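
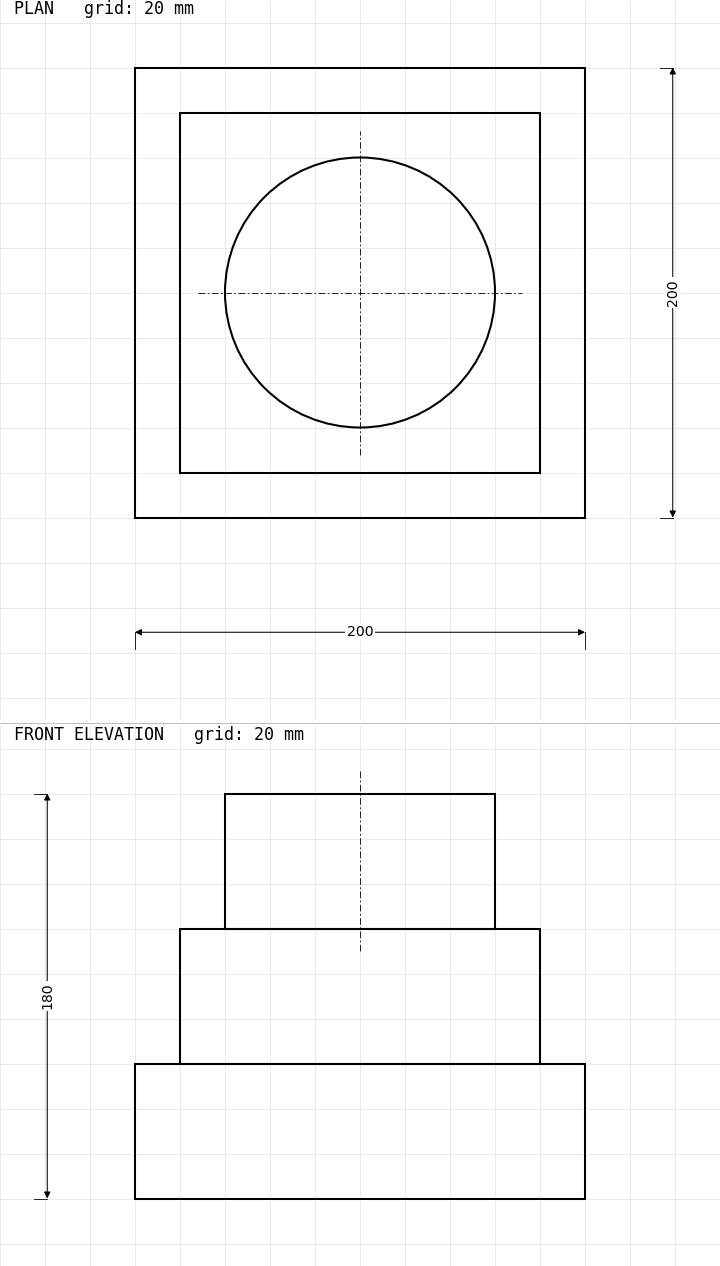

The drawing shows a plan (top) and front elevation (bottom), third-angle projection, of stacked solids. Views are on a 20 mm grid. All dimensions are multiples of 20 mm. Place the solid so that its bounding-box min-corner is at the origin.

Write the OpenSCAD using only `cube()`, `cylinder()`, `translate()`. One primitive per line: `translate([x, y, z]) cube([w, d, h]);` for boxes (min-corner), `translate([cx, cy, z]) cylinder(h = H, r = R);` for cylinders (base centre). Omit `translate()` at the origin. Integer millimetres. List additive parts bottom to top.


cube([200, 200, 60]);
translate([20, 20, 60]) cube([160, 160, 60]);
translate([100, 100, 120]) cylinder(h = 60, r = 60);


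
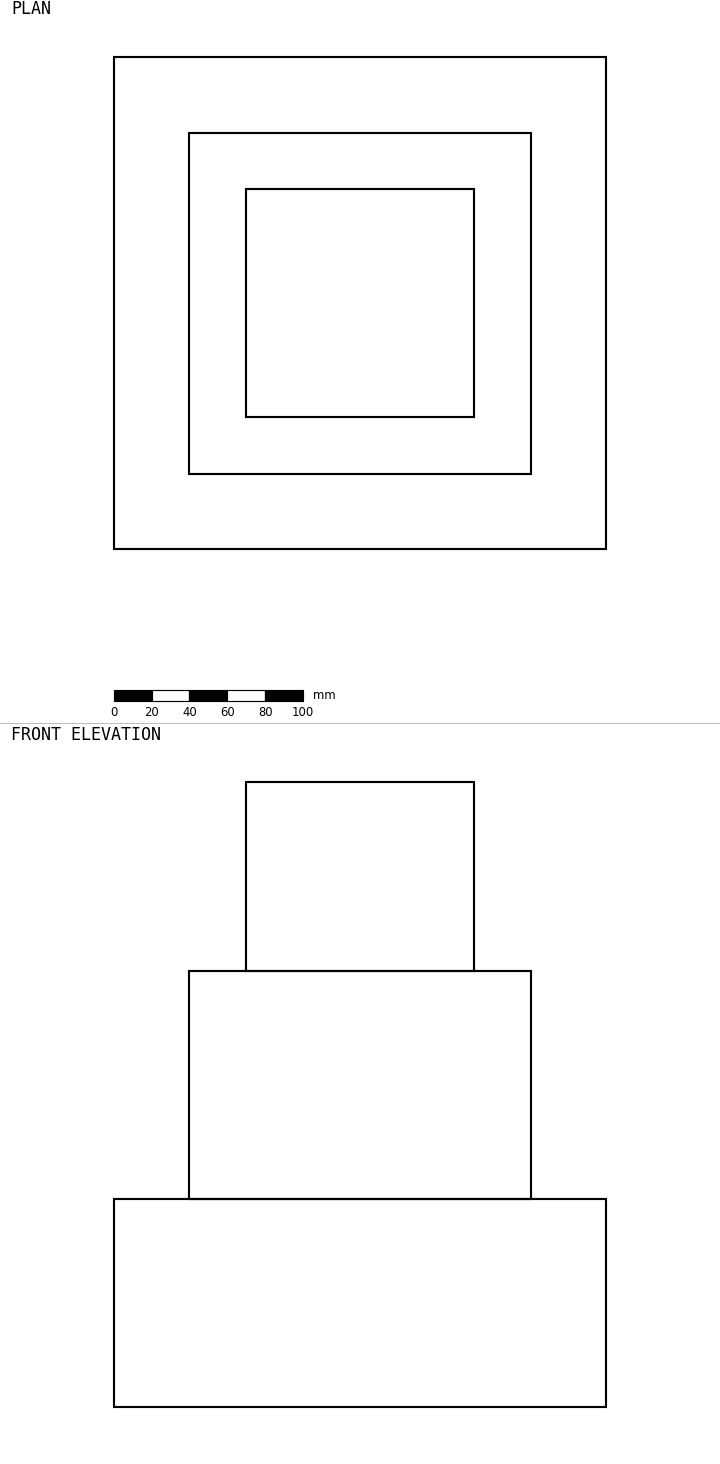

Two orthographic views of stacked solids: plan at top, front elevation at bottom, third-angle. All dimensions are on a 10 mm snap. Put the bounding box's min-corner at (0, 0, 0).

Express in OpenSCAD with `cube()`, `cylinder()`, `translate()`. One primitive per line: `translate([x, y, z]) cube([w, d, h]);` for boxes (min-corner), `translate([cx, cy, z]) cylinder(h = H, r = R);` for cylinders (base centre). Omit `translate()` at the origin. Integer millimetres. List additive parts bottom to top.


cube([260, 260, 110]);
translate([40, 40, 110]) cube([180, 180, 120]);
translate([70, 70, 230]) cube([120, 120, 100]);


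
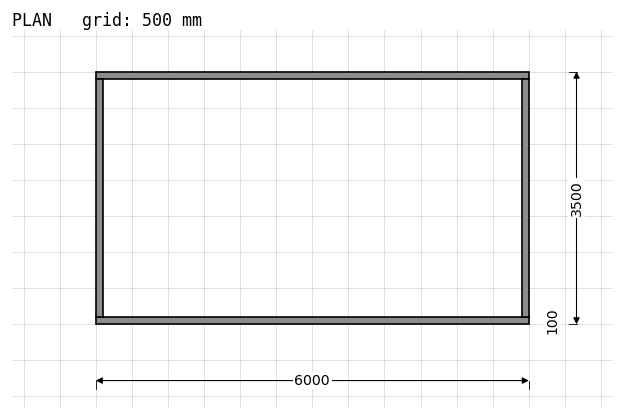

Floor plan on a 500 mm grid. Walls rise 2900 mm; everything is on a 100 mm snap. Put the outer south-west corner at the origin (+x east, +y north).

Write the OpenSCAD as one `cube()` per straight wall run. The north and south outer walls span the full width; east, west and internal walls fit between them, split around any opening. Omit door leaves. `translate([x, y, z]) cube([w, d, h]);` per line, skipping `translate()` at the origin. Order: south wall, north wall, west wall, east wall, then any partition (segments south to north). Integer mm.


cube([6000, 100, 2900]);
translate([0, 3400, 0]) cube([6000, 100, 2900]);
translate([0, 100, 0]) cube([100, 3300, 2900]);
translate([5900, 100, 0]) cube([100, 3300, 2900]);


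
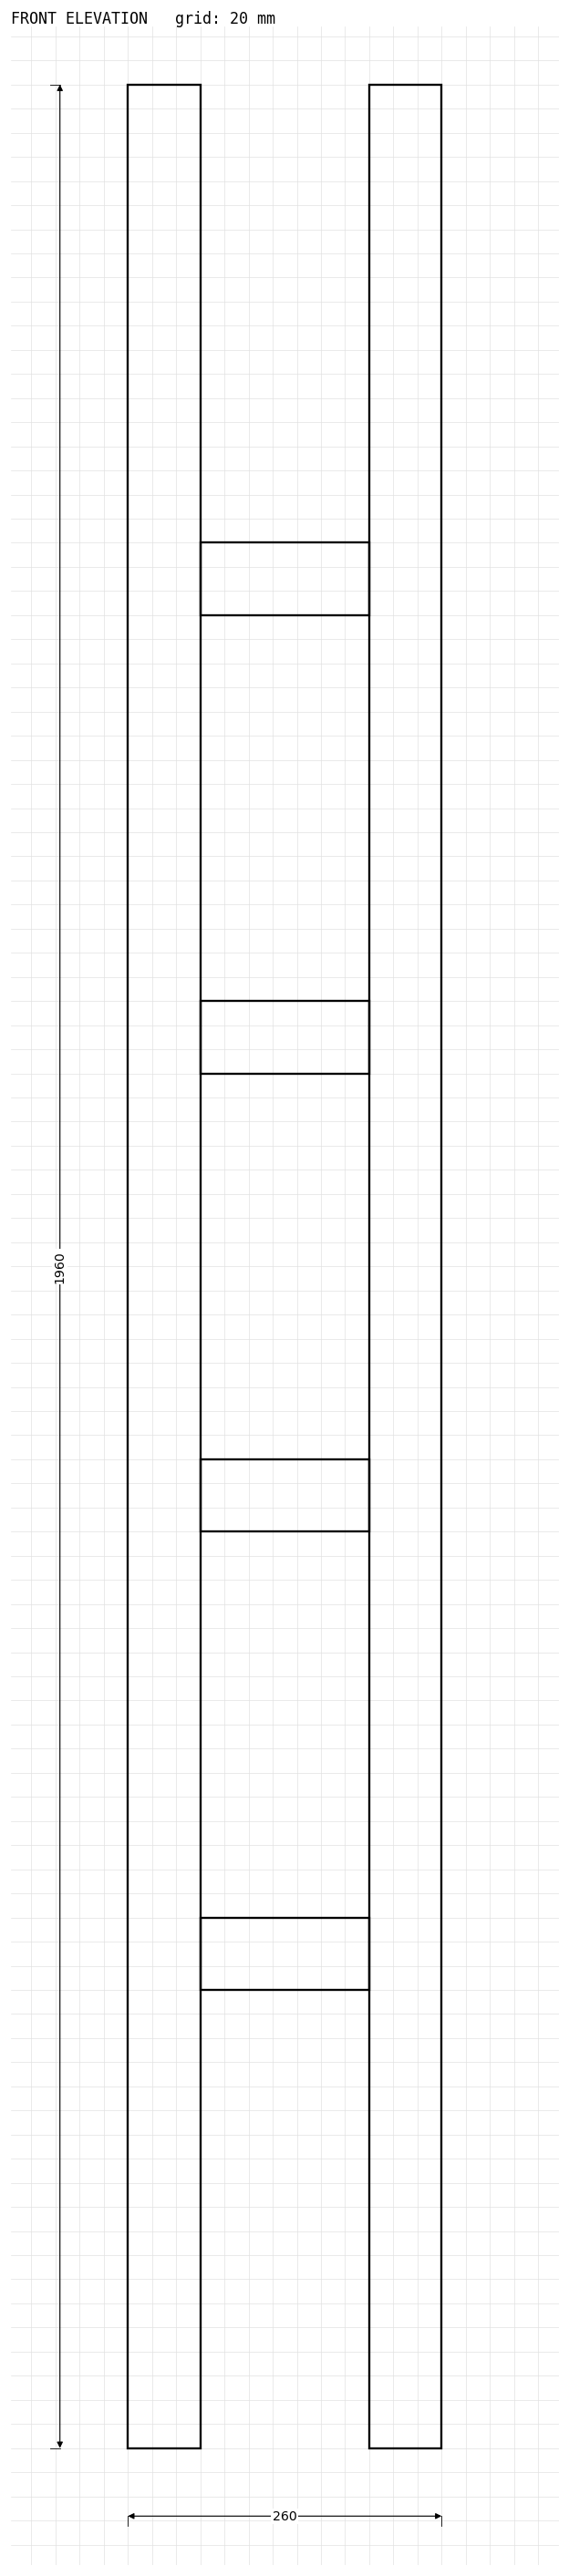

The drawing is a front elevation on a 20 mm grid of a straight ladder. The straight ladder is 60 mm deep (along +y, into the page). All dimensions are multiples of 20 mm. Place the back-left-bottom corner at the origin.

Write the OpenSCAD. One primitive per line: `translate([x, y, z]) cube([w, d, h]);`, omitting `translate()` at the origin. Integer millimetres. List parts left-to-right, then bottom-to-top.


cube([60, 60, 1960]);
translate([60, 0, 380]) cube([140, 60, 60]);
translate([60, 0, 760]) cube([140, 60, 60]);
translate([60, 0, 1140]) cube([140, 60, 60]);
translate([60, 0, 1520]) cube([140, 60, 60]);
translate([200, 0, 0]) cube([60, 60, 1960]);


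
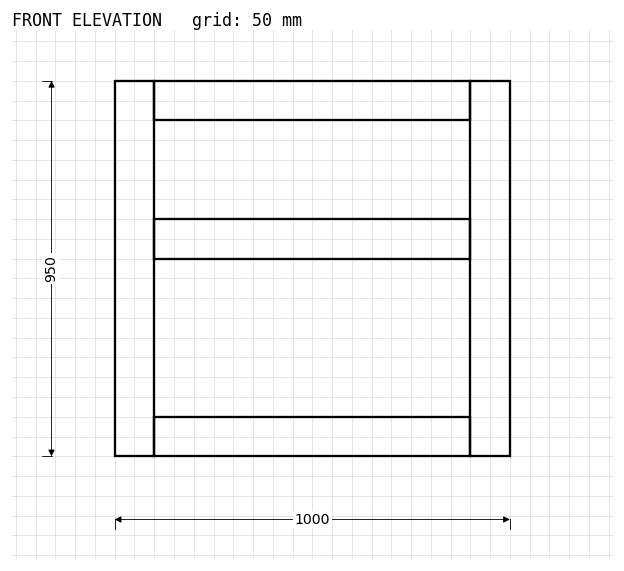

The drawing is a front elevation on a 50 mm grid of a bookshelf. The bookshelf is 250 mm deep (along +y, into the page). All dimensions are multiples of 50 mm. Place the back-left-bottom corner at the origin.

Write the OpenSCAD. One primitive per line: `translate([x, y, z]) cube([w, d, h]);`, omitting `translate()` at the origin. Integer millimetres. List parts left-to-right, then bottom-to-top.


cube([100, 250, 950]);
translate([100, 0, 0]) cube([800, 250, 100]);
translate([100, 0, 500]) cube([800, 250, 100]);
translate([100, 0, 850]) cube([800, 250, 100]);
translate([900, 0, 0]) cube([100, 250, 950]);


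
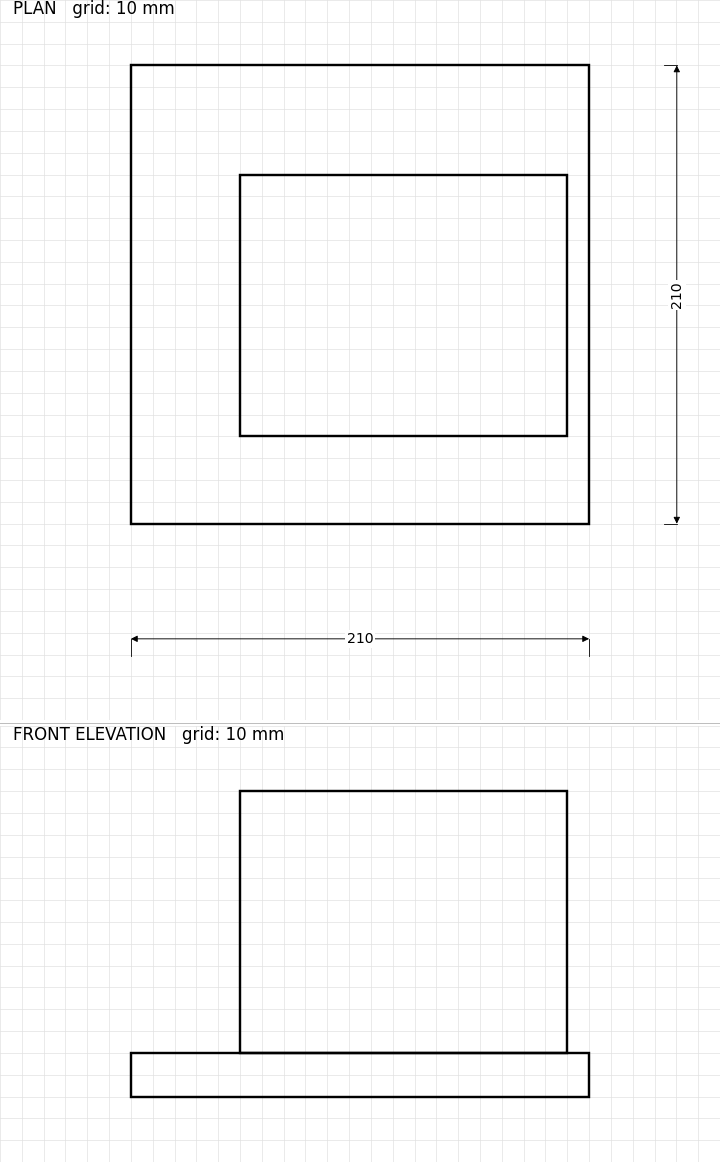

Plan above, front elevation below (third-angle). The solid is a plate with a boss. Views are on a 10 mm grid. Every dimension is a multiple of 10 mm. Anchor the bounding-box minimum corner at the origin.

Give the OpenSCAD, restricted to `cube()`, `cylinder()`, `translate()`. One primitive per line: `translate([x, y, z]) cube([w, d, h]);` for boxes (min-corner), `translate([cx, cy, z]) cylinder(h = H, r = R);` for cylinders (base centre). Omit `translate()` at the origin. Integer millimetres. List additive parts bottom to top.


cube([210, 210, 20]);
translate([50, 40, 20]) cube([150, 120, 120]);


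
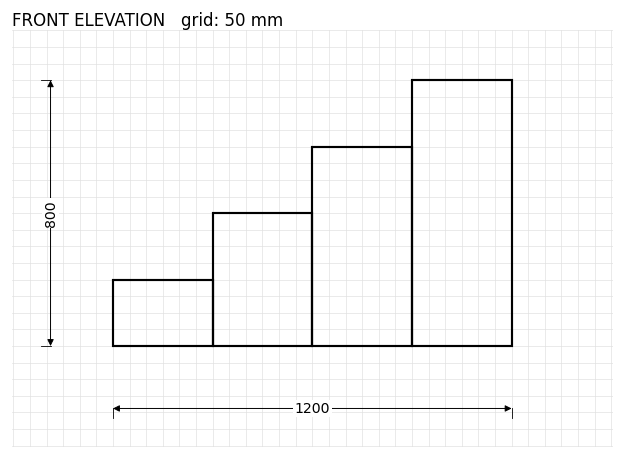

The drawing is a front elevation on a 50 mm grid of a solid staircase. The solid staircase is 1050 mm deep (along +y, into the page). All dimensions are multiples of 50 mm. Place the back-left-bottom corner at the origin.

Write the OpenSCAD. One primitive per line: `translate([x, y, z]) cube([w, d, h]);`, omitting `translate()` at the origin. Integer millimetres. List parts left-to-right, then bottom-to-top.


cube([300, 1050, 200]);
translate([300, 0, 0]) cube([300, 1050, 400]);
translate([600, 0, 0]) cube([300, 1050, 600]);
translate([900, 0, 0]) cube([300, 1050, 800]);


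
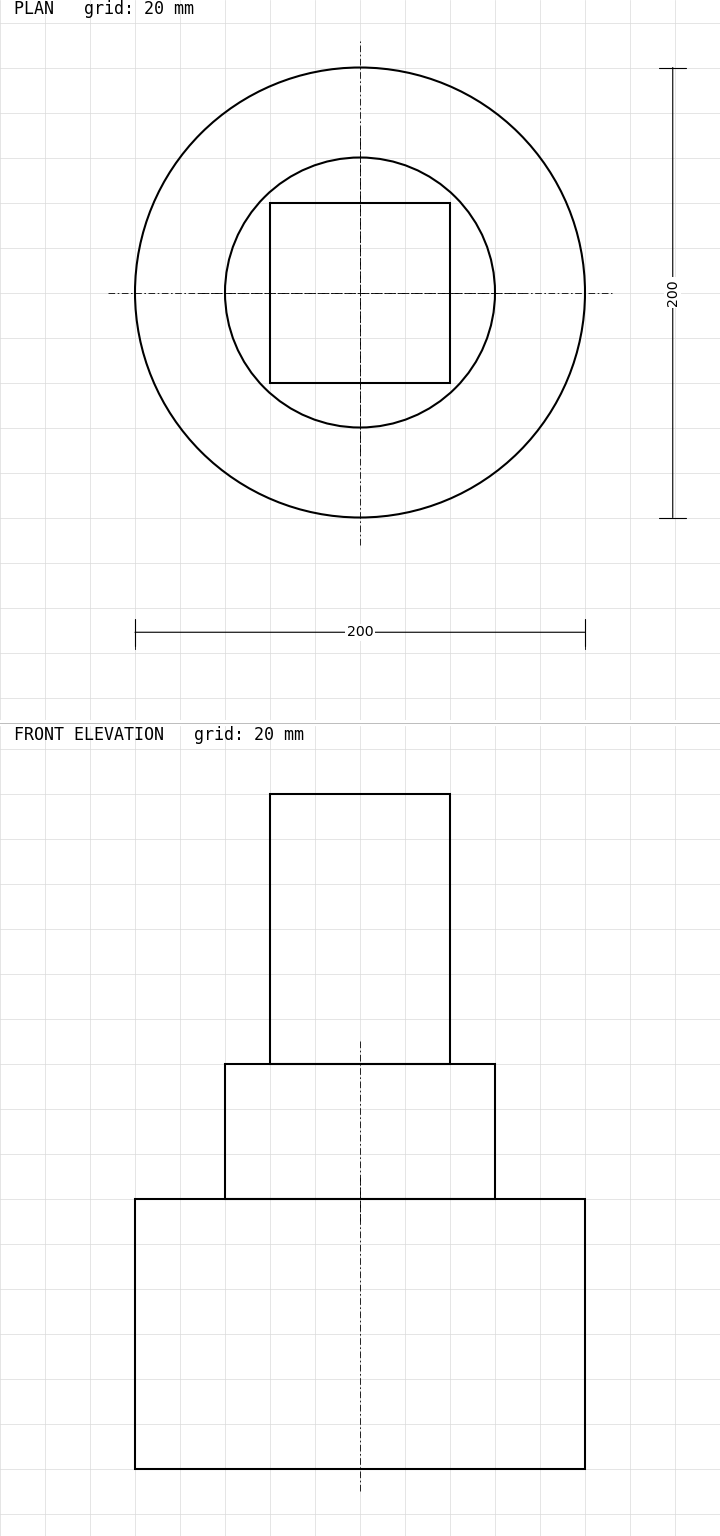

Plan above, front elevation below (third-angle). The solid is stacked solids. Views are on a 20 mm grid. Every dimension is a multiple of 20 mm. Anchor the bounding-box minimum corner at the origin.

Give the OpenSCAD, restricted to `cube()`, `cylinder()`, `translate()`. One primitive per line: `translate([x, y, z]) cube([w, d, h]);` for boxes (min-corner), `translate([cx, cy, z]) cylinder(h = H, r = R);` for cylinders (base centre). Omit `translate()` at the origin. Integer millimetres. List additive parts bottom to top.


translate([100, 100, 0]) cylinder(h = 120, r = 100);
translate([100, 100, 120]) cylinder(h = 60, r = 60);
translate([60, 60, 180]) cube([80, 80, 120]);


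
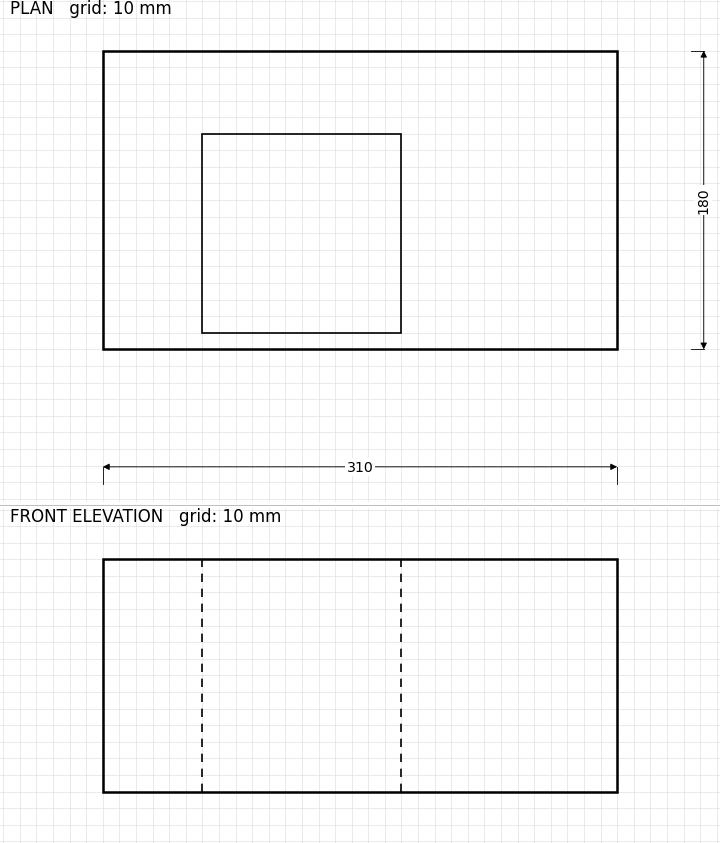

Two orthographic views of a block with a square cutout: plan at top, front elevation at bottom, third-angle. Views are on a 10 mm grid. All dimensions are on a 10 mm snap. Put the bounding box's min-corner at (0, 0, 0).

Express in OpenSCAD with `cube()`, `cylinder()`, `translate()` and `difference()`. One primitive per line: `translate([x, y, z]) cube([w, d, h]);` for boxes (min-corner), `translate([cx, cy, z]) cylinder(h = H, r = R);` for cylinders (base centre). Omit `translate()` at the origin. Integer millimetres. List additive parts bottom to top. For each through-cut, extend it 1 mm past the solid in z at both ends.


difference() {
  cube([310, 180, 140]);
  translate([60, 10, -1]) cube([120, 120, 142]);
}


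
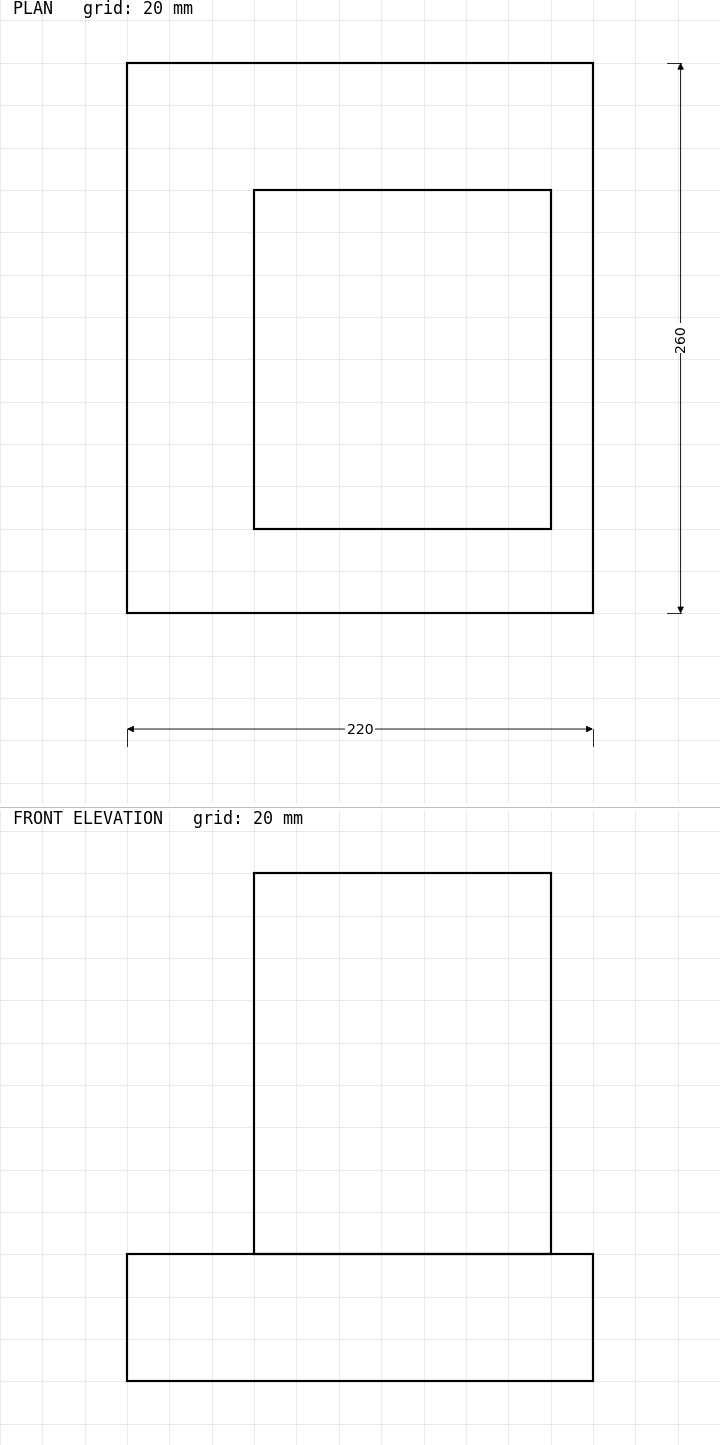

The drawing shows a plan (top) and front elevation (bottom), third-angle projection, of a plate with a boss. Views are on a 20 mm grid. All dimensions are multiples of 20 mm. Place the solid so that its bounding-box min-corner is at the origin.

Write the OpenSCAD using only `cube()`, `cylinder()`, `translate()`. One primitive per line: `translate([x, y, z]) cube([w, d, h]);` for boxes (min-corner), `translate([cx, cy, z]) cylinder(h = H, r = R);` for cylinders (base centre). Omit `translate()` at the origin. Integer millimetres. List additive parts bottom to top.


cube([220, 260, 60]);
translate([60, 40, 60]) cube([140, 160, 180]);


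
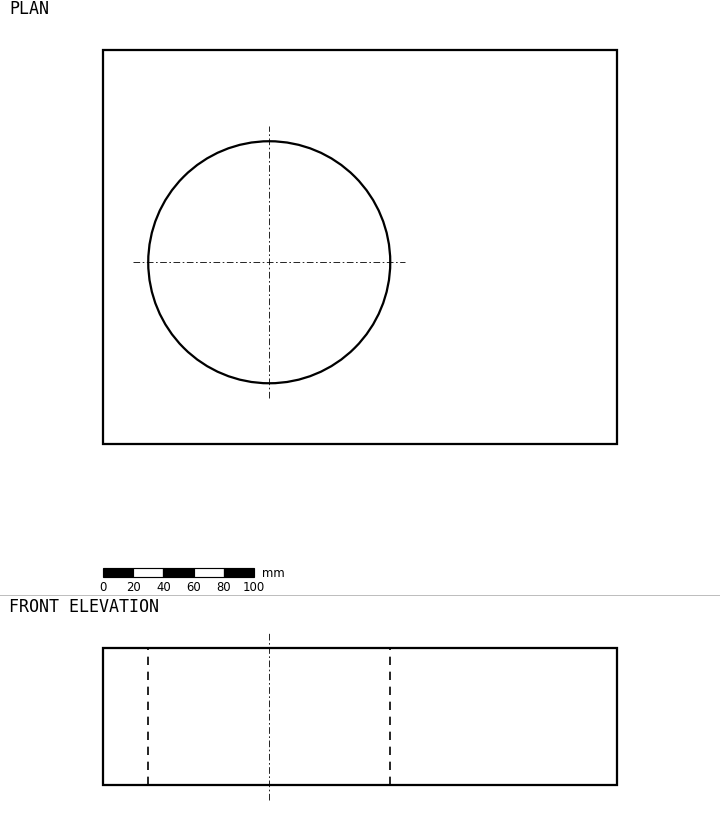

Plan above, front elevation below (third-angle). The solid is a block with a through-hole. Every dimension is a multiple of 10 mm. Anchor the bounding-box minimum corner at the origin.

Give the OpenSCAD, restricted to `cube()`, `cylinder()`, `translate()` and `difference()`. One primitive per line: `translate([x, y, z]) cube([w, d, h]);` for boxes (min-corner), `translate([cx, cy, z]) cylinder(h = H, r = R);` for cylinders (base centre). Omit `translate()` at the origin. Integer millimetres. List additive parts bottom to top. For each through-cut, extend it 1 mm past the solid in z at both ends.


difference() {
  cube([340, 260, 90]);
  translate([110, 120, -1]) cylinder(h = 92, r = 80);
}


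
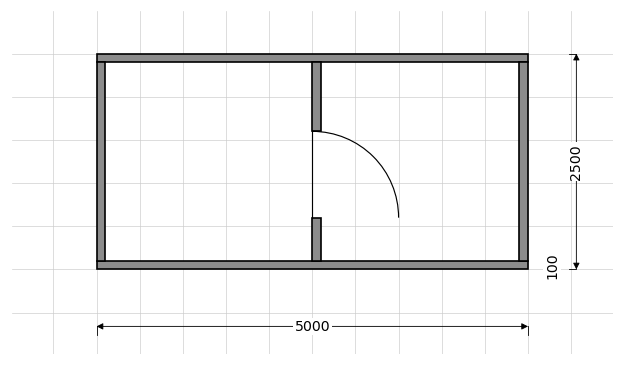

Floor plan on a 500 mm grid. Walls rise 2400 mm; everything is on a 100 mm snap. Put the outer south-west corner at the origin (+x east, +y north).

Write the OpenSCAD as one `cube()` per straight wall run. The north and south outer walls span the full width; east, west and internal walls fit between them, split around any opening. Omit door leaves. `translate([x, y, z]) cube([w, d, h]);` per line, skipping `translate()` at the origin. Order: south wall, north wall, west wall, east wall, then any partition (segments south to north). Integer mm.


cube([5000, 100, 2400]);
translate([0, 2400, 0]) cube([5000, 100, 2400]);
translate([0, 100, 0]) cube([100, 2300, 2400]);
translate([4900, 100, 0]) cube([100, 2300, 2400]);
translate([2500, 100, 0]) cube([100, 500, 2400]);
translate([2500, 1600, 0]) cube([100, 800, 2400]);


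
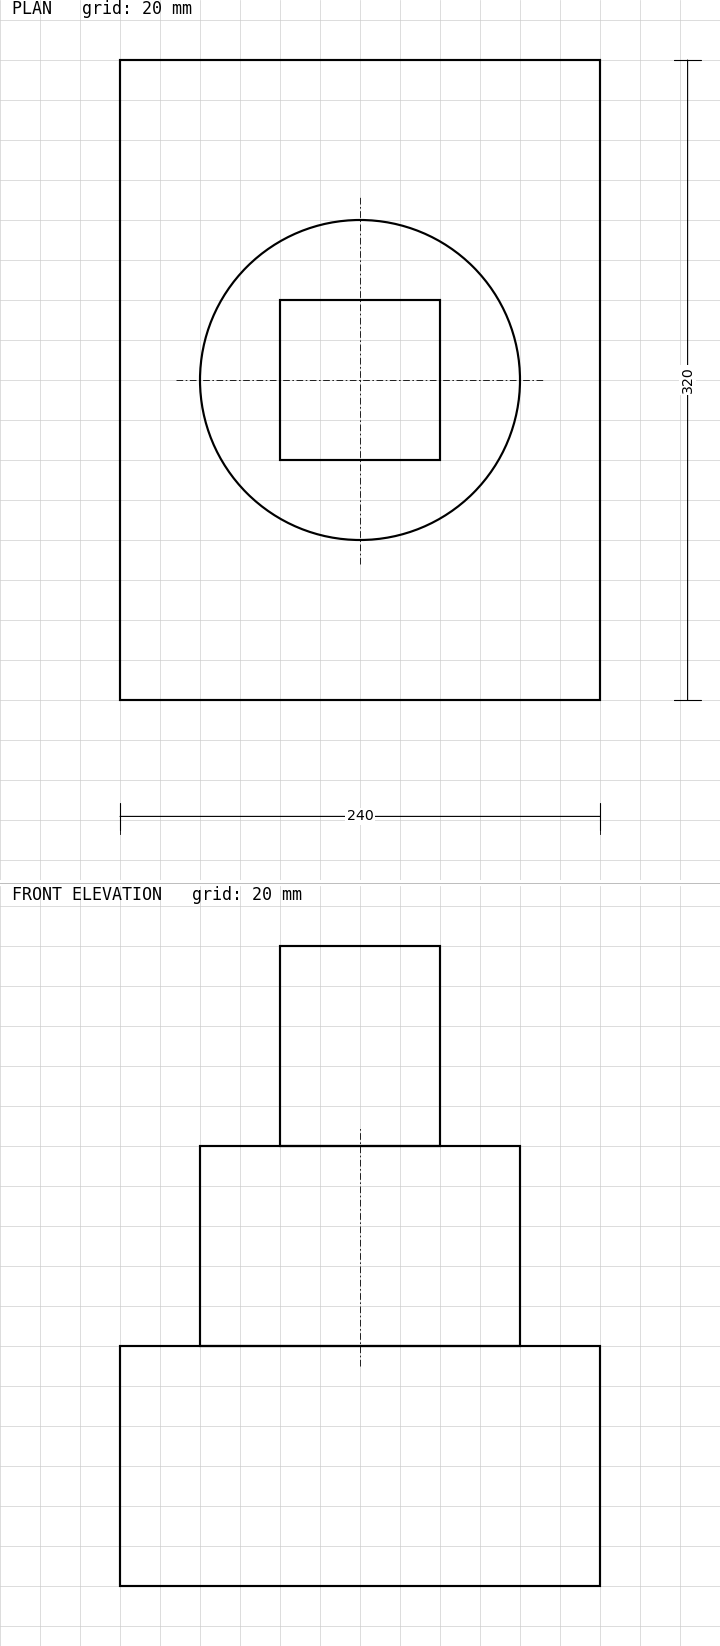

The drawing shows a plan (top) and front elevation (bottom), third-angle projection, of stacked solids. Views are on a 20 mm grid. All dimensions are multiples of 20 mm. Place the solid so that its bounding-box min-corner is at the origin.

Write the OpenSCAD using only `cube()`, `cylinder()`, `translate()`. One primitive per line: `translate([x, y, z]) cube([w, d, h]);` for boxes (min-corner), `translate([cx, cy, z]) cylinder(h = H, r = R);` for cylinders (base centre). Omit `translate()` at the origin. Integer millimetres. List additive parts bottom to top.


cube([240, 320, 120]);
translate([120, 160, 120]) cylinder(h = 100, r = 80);
translate([80, 120, 220]) cube([80, 80, 100]);


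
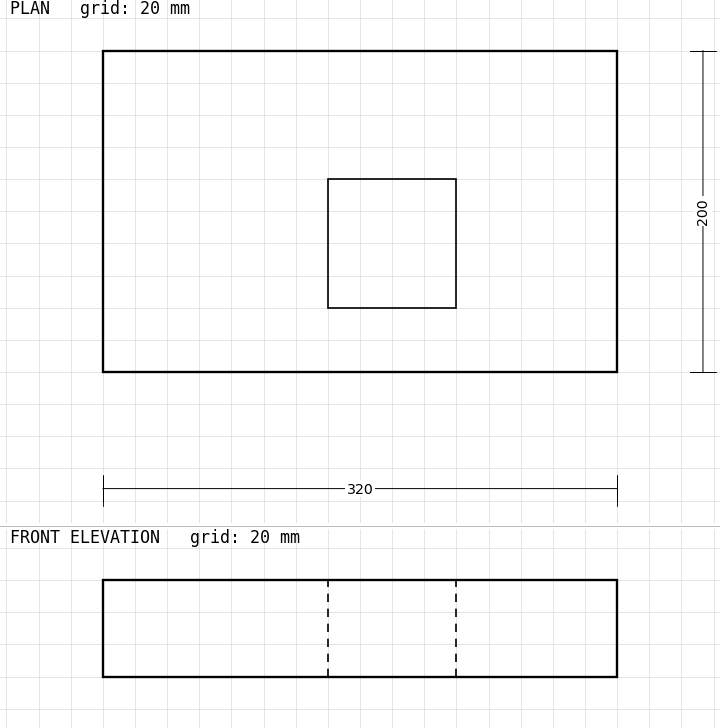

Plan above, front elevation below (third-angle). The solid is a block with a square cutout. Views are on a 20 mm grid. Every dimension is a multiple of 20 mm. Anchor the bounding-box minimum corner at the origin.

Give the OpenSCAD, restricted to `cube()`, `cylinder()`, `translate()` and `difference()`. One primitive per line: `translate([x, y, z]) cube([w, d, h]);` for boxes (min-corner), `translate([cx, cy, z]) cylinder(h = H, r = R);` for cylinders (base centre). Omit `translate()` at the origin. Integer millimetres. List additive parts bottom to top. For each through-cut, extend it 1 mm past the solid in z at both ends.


difference() {
  cube([320, 200, 60]);
  translate([140, 40, -1]) cube([80, 80, 62]);
}


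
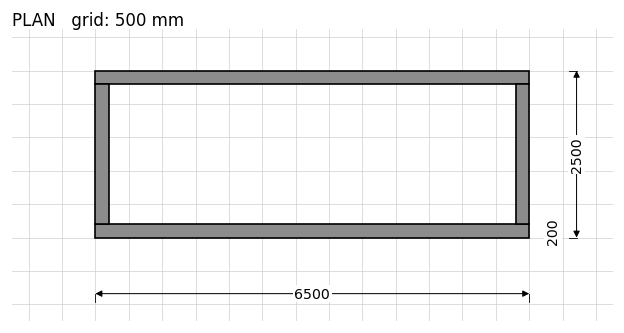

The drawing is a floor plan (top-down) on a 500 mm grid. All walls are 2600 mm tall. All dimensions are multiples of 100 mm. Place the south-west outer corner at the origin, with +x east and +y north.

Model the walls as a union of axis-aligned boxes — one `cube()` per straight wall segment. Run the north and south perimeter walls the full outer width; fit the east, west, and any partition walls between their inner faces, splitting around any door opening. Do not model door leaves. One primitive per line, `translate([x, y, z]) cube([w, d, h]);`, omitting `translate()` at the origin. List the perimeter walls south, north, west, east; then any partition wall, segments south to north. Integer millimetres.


cube([6500, 200, 2600]);
translate([0, 2300, 0]) cube([6500, 200, 2600]);
translate([0, 200, 0]) cube([200, 2100, 2600]);
translate([6300, 200, 0]) cube([200, 2100, 2600]);


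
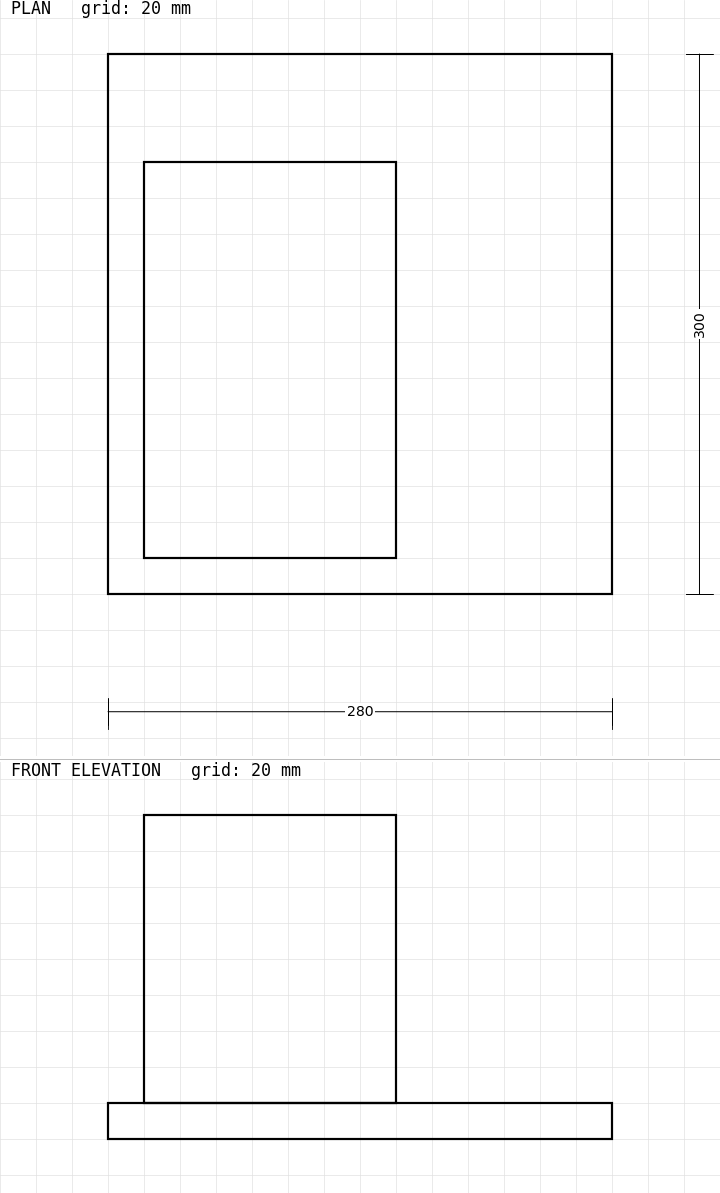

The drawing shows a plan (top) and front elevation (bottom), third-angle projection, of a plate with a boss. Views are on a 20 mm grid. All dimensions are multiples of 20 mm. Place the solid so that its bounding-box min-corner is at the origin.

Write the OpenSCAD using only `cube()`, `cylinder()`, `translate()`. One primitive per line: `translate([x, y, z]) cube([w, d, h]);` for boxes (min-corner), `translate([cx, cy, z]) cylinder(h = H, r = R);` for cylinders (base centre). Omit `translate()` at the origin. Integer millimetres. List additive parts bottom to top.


cube([280, 300, 20]);
translate([20, 20, 20]) cube([140, 220, 160]);


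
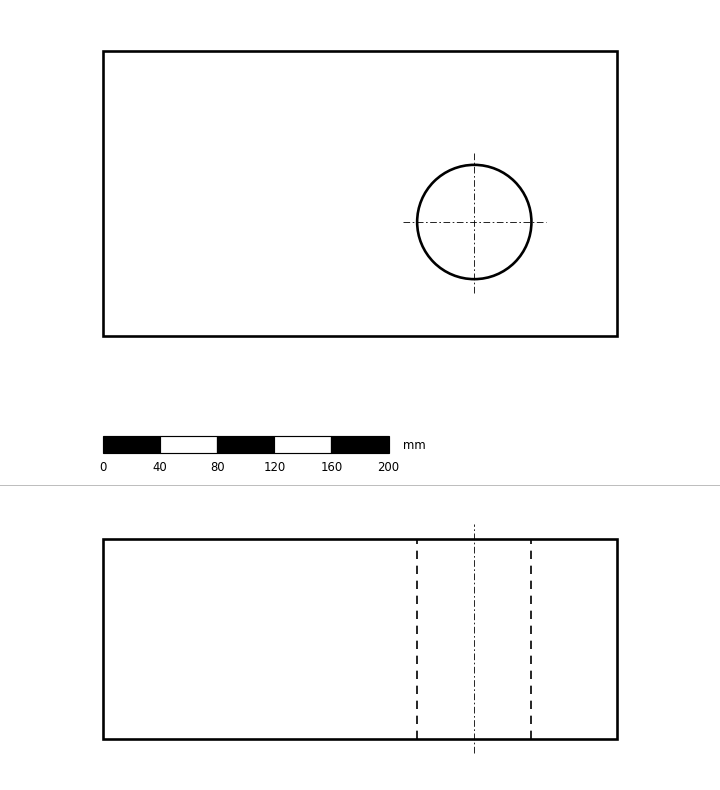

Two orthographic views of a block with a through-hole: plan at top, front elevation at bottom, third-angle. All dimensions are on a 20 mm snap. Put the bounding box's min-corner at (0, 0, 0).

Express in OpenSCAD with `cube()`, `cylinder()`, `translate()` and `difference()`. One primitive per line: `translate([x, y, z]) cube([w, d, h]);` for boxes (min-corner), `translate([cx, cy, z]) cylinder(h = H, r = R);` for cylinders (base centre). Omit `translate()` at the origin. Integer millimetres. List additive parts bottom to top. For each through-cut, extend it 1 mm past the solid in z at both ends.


difference() {
  cube([360, 200, 140]);
  translate([260, 80, -1]) cylinder(h = 142, r = 40);
}


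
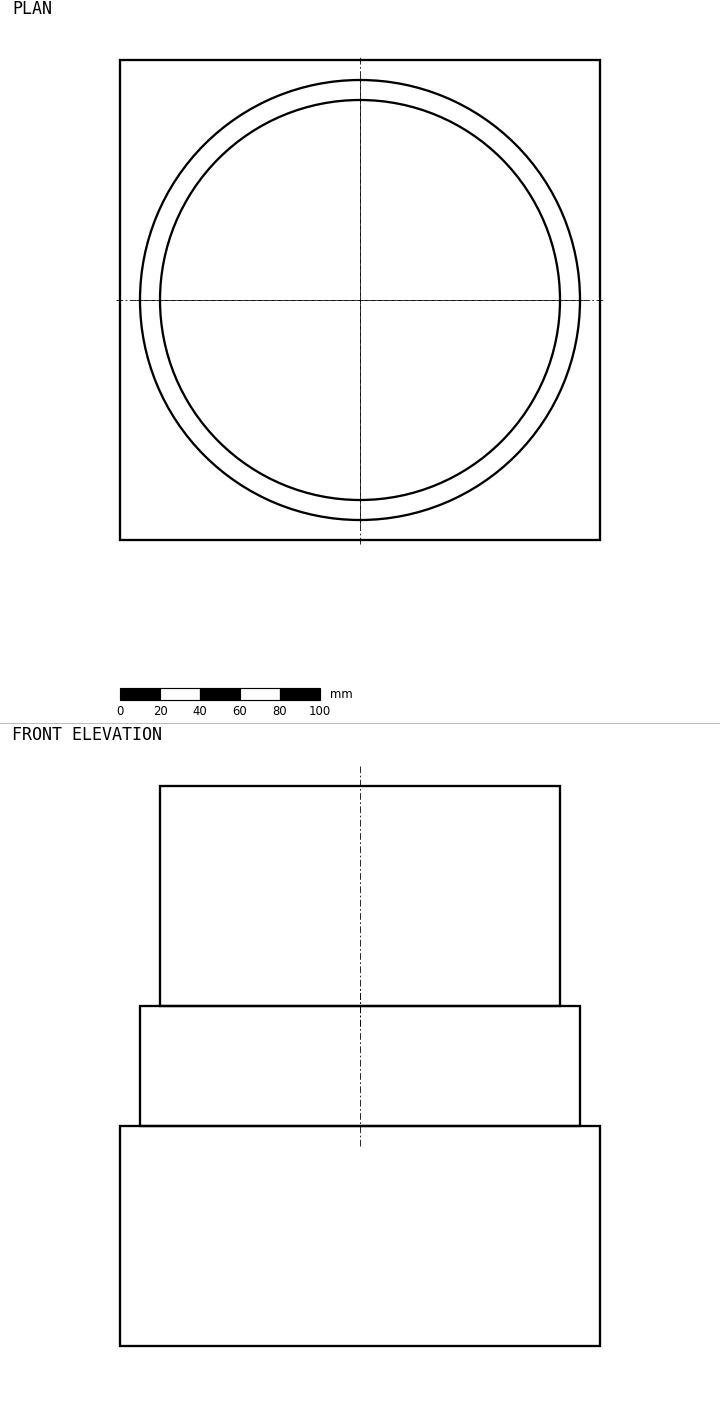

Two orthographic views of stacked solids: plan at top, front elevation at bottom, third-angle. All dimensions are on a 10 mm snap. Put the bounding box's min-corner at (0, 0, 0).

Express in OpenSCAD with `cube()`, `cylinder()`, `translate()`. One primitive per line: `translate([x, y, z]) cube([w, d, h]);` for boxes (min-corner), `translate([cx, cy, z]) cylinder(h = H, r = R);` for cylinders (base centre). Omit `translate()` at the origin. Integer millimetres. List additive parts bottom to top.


cube([240, 240, 110]);
translate([120, 120, 110]) cylinder(h = 60, r = 110);
translate([120, 120, 170]) cylinder(h = 110, r = 100);


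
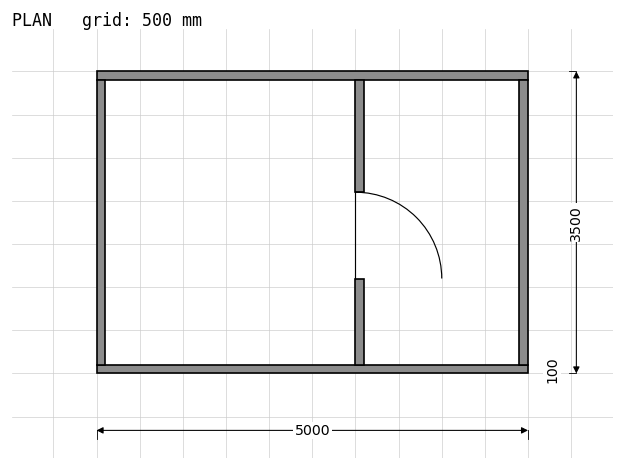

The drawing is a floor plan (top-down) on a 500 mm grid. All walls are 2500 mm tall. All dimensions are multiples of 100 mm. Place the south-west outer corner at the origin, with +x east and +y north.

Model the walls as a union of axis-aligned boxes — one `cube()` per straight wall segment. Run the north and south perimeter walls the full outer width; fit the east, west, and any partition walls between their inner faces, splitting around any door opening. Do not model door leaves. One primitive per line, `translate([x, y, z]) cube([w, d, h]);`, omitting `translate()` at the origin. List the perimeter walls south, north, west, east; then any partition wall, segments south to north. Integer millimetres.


cube([5000, 100, 2500]);
translate([0, 3400, 0]) cube([5000, 100, 2500]);
translate([0, 100, 0]) cube([100, 3300, 2500]);
translate([4900, 100, 0]) cube([100, 3300, 2500]);
translate([3000, 100, 0]) cube([100, 1000, 2500]);
translate([3000, 2100, 0]) cube([100, 1300, 2500]);


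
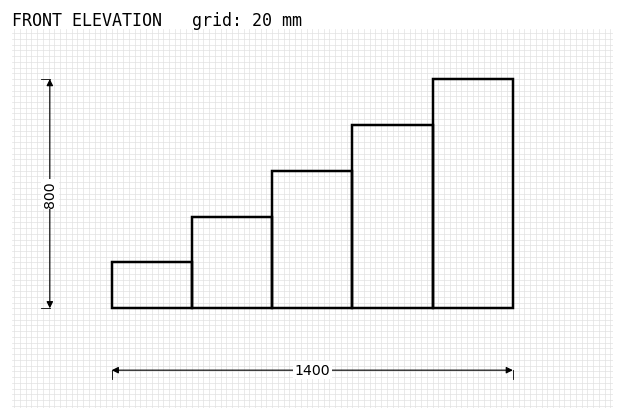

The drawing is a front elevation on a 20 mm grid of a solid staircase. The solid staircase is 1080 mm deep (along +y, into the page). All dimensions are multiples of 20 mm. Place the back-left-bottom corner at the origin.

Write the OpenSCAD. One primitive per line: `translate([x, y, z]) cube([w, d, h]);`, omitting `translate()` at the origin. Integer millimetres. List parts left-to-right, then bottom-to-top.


cube([280, 1080, 160]);
translate([280, 0, 0]) cube([280, 1080, 320]);
translate([560, 0, 0]) cube([280, 1080, 480]);
translate([840, 0, 0]) cube([280, 1080, 640]);
translate([1120, 0, 0]) cube([280, 1080, 800]);


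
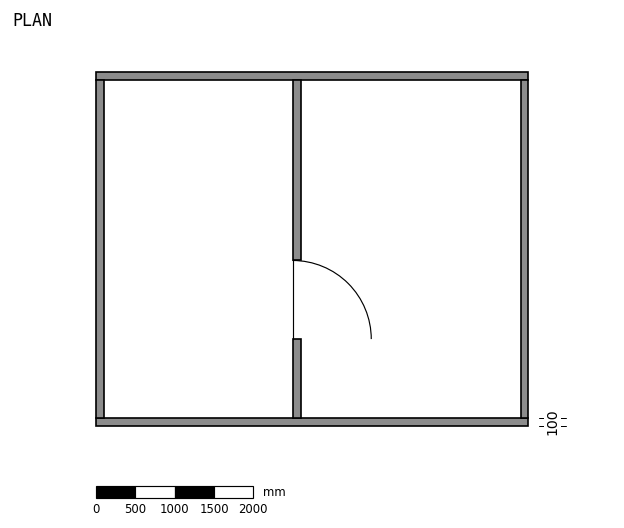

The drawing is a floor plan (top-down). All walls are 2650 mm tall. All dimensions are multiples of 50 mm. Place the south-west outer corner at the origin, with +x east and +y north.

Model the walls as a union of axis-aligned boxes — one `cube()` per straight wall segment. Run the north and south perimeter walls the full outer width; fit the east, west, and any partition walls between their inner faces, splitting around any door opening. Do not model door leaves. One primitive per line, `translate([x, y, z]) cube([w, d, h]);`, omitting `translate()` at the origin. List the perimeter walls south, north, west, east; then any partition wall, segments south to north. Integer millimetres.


cube([5500, 100, 2650]);
translate([0, 4400, 0]) cube([5500, 100, 2650]);
translate([0, 100, 0]) cube([100, 4300, 2650]);
translate([5400, 100, 0]) cube([100, 4300, 2650]);
translate([2500, 100, 0]) cube([100, 1000, 2650]);
translate([2500, 2100, 0]) cube([100, 2300, 2650]);


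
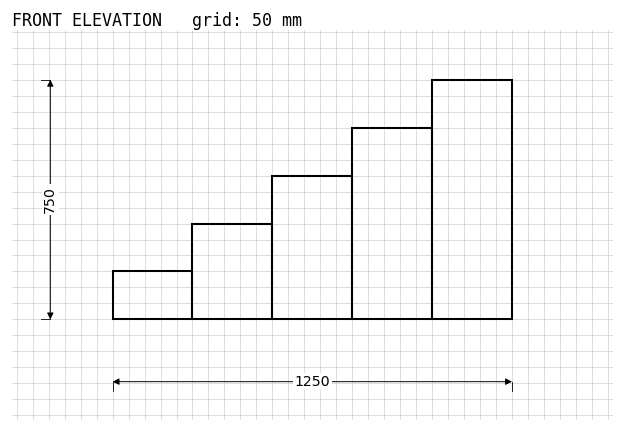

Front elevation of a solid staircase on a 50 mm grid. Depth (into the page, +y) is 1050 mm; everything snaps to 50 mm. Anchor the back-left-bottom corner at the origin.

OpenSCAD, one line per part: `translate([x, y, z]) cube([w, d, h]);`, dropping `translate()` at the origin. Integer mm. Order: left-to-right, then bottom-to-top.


cube([250, 1050, 150]);
translate([250, 0, 0]) cube([250, 1050, 300]);
translate([500, 0, 0]) cube([250, 1050, 450]);
translate([750, 0, 0]) cube([250, 1050, 600]);
translate([1000, 0, 0]) cube([250, 1050, 750]);


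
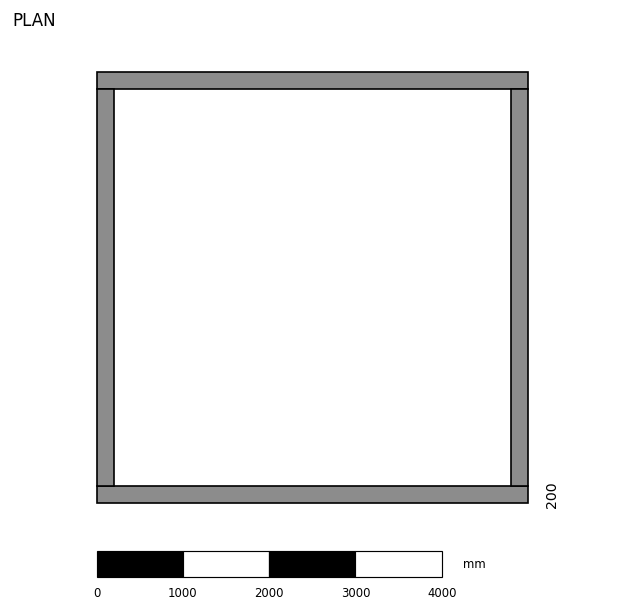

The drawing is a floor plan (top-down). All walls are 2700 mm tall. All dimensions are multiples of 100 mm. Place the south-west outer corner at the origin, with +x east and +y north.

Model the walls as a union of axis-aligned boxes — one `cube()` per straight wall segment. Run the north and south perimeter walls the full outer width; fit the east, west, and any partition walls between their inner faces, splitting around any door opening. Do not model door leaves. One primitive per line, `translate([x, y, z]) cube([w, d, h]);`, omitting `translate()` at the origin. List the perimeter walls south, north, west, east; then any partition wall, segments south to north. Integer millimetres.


cube([5000, 200, 2700]);
translate([0, 4800, 0]) cube([5000, 200, 2700]);
translate([0, 200, 0]) cube([200, 4600, 2700]);
translate([4800, 200, 0]) cube([200, 4600, 2700]);


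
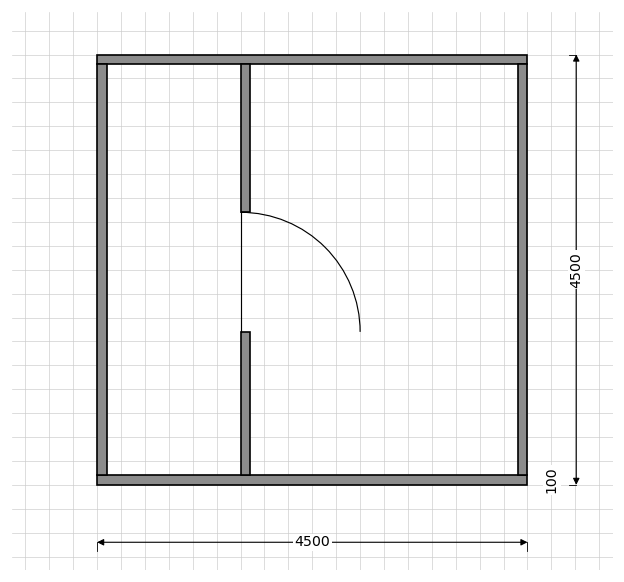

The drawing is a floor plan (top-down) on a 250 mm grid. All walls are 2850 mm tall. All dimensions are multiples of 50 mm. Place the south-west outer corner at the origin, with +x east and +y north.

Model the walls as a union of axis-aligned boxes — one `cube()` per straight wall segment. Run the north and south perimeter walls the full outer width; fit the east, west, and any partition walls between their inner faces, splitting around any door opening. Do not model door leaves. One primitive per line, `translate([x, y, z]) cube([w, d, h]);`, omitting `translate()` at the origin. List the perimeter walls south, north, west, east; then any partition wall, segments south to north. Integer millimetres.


cube([4500, 100, 2850]);
translate([0, 4400, 0]) cube([4500, 100, 2850]);
translate([0, 100, 0]) cube([100, 4300, 2850]);
translate([4400, 100, 0]) cube([100, 4300, 2850]);
translate([1500, 100, 0]) cube([100, 1500, 2850]);
translate([1500, 2850, 0]) cube([100, 1550, 2850]);


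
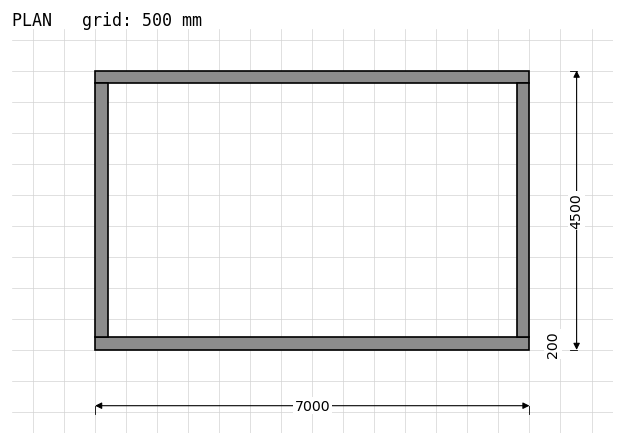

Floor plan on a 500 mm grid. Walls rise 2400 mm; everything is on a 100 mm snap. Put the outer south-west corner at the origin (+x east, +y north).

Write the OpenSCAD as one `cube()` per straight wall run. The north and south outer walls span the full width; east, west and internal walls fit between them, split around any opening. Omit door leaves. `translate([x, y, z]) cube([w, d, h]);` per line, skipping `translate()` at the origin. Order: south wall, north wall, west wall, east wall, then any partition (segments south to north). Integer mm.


cube([7000, 200, 2400]);
translate([0, 4300, 0]) cube([7000, 200, 2400]);
translate([0, 200, 0]) cube([200, 4100, 2400]);
translate([6800, 200, 0]) cube([200, 4100, 2400]);


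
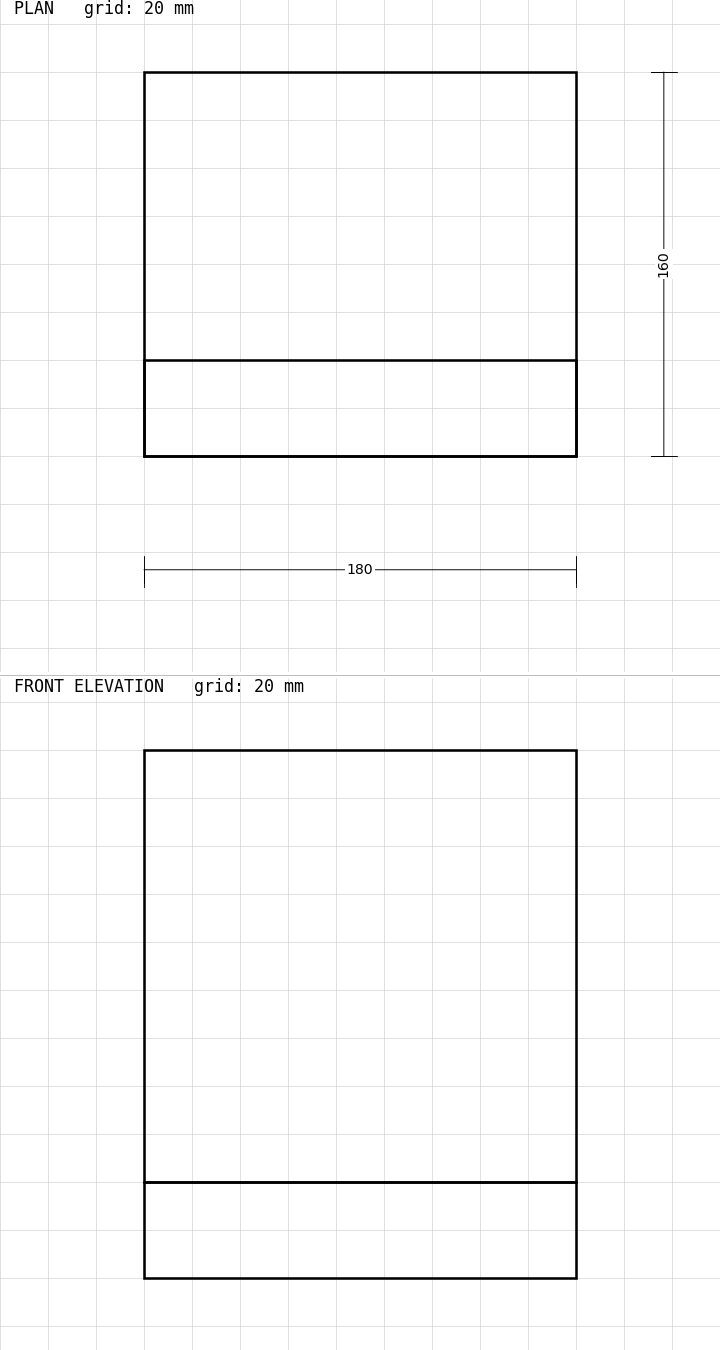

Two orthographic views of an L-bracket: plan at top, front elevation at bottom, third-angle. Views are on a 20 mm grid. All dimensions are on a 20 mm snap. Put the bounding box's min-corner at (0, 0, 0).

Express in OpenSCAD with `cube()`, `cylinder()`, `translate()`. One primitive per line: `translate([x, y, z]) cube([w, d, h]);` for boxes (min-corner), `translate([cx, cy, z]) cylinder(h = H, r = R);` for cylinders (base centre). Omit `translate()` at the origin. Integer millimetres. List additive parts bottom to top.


cube([180, 160, 40]);
translate([0, 0, 40]) cube([180, 40, 180]);


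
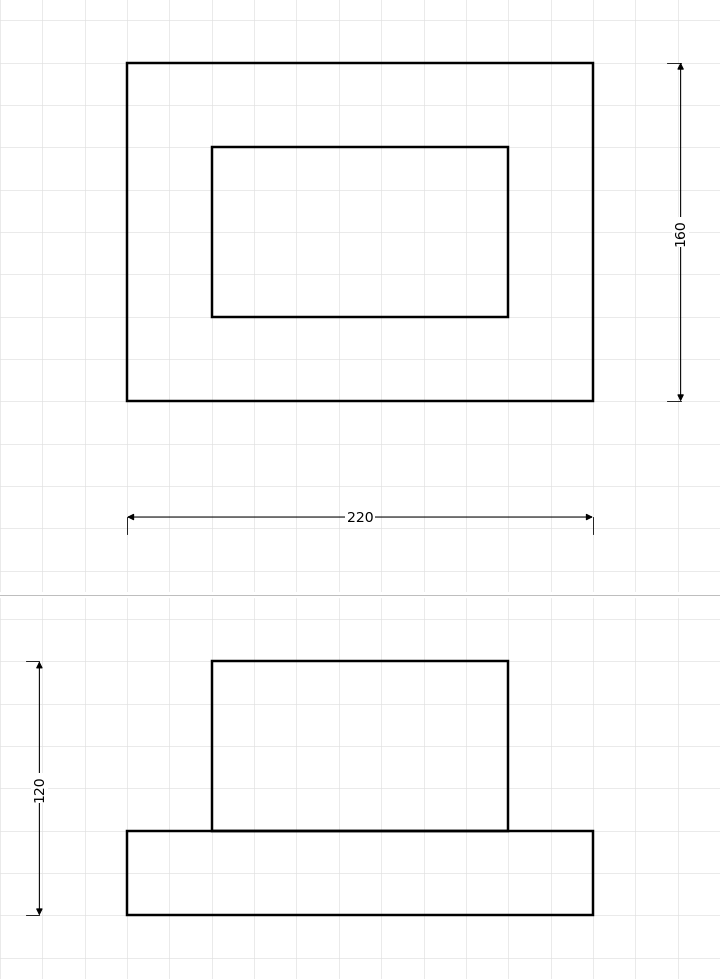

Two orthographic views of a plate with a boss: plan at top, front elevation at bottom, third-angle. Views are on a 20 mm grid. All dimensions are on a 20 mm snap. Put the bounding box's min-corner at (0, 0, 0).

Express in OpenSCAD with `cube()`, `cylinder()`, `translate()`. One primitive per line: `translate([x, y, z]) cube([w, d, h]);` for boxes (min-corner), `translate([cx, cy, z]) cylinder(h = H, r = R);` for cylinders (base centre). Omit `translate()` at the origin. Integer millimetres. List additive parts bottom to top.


cube([220, 160, 40]);
translate([40, 40, 40]) cube([140, 80, 80]);


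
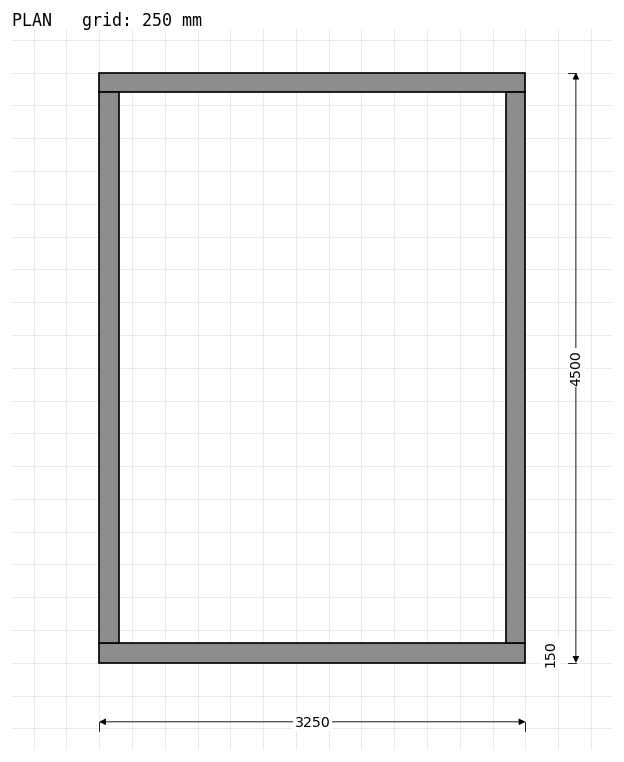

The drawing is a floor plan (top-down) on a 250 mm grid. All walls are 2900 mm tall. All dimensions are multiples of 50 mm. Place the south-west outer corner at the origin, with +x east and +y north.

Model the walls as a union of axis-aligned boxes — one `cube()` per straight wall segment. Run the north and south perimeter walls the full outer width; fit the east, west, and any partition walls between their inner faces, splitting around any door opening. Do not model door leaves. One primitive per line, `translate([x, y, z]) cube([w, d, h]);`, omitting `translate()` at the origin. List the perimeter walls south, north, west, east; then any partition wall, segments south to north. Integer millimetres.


cube([3250, 150, 2900]);
translate([0, 4350, 0]) cube([3250, 150, 2900]);
translate([0, 150, 0]) cube([150, 4200, 2900]);
translate([3100, 150, 0]) cube([150, 4200, 2900]);


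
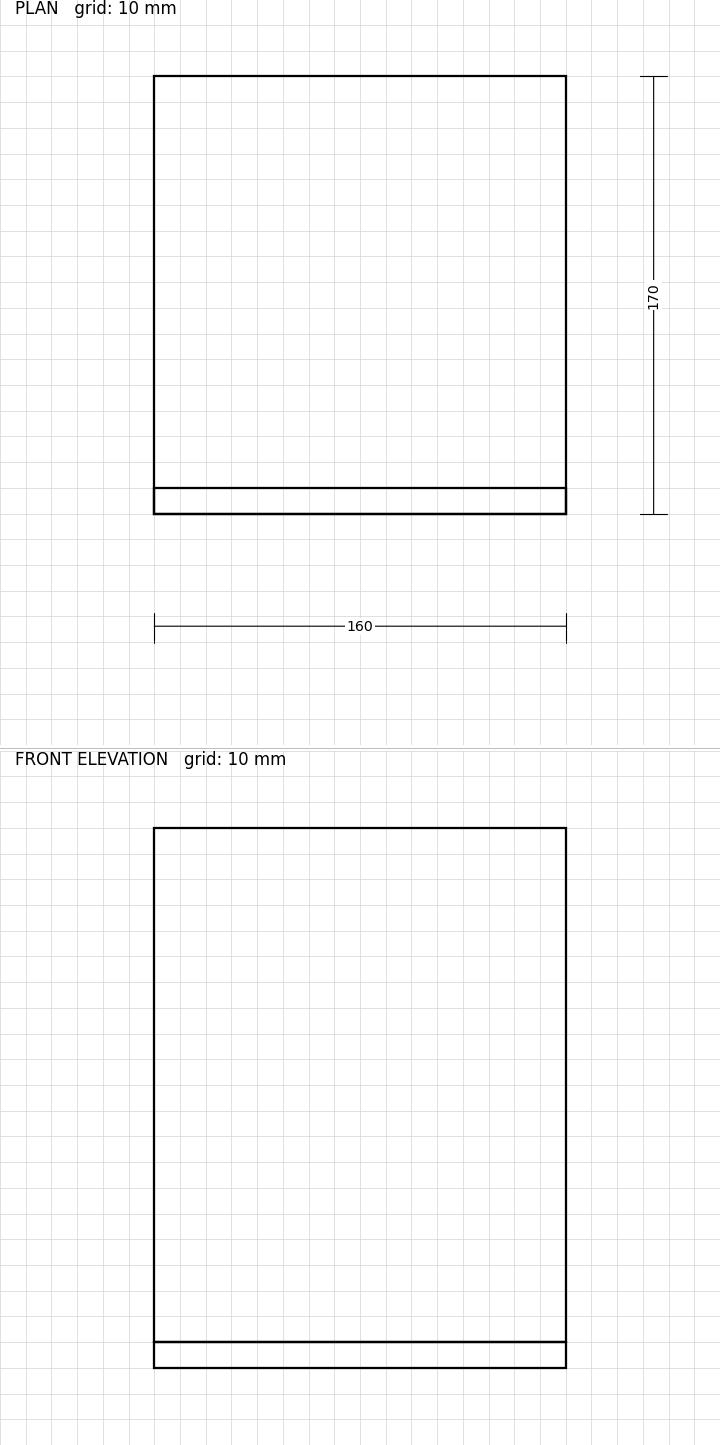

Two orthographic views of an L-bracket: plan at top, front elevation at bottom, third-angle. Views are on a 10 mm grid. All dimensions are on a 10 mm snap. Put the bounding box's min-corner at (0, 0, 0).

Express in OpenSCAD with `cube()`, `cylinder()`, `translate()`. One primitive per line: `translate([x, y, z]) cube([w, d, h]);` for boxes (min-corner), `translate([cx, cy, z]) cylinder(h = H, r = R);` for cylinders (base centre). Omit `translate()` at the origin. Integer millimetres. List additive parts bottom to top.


cube([160, 170, 10]);
translate([0, 0, 10]) cube([160, 10, 200]);


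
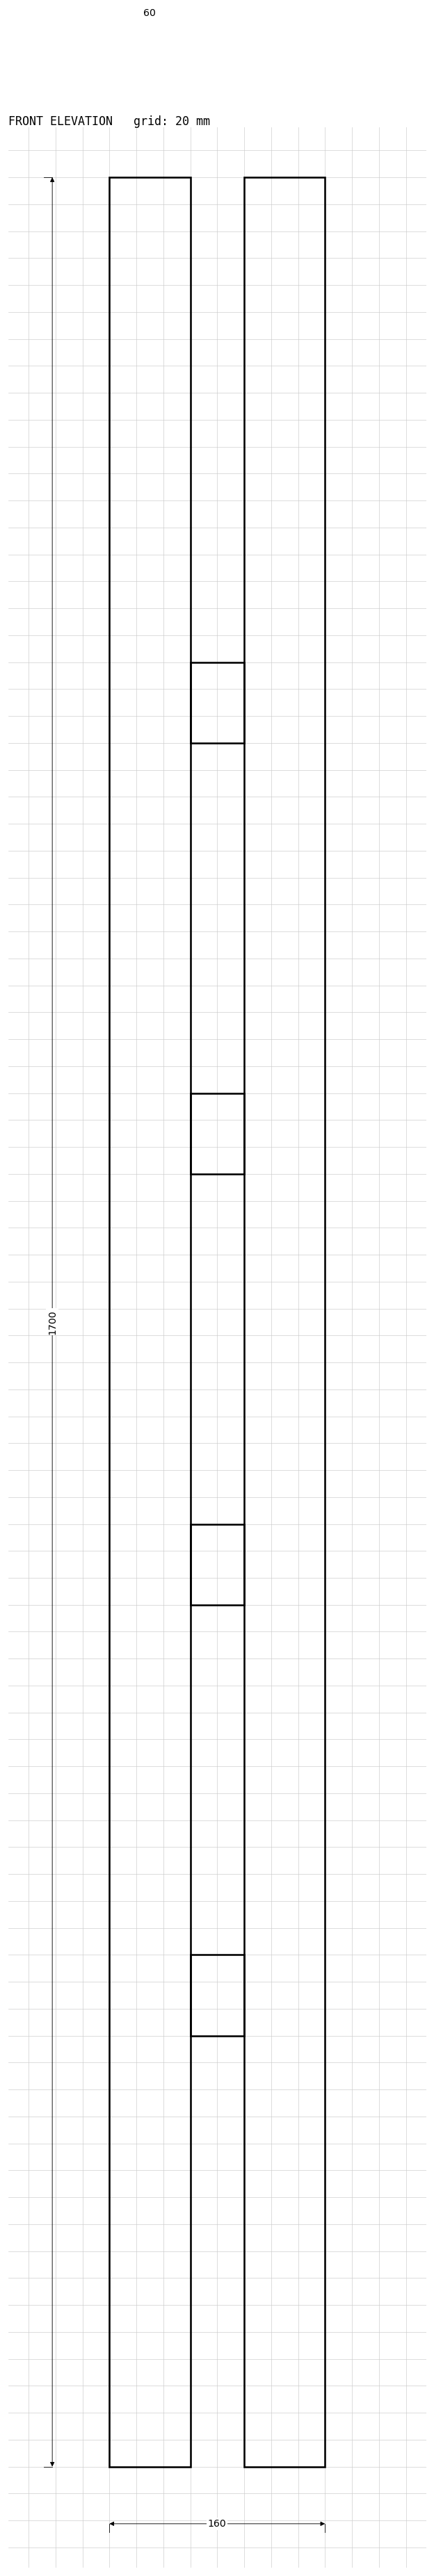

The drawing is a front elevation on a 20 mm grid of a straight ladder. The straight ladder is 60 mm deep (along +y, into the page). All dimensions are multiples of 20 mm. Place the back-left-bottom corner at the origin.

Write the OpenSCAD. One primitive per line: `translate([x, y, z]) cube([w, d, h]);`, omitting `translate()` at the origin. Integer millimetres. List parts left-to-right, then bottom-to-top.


cube([60, 60, 1700]);
translate([60, 0, 320]) cube([40, 60, 60]);
translate([60, 0, 640]) cube([40, 60, 60]);
translate([60, 0, 960]) cube([40, 60, 60]);
translate([60, 0, 1280]) cube([40, 60, 60]);
translate([100, 0, 0]) cube([60, 60, 1700]);


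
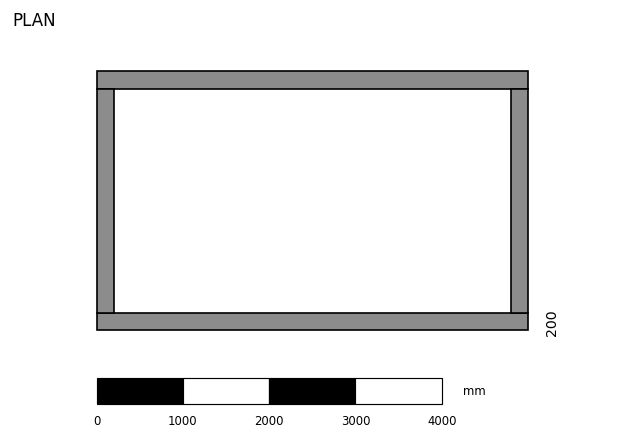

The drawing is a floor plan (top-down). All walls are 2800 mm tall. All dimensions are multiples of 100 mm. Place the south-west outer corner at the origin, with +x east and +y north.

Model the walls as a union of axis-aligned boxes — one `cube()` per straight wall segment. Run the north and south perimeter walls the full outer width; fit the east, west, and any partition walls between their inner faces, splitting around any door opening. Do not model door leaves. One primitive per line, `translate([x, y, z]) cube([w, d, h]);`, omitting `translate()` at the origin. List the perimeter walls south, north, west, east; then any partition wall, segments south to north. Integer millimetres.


cube([5000, 200, 2800]);
translate([0, 2800, 0]) cube([5000, 200, 2800]);
translate([0, 200, 0]) cube([200, 2600, 2800]);
translate([4800, 200, 0]) cube([200, 2600, 2800]);


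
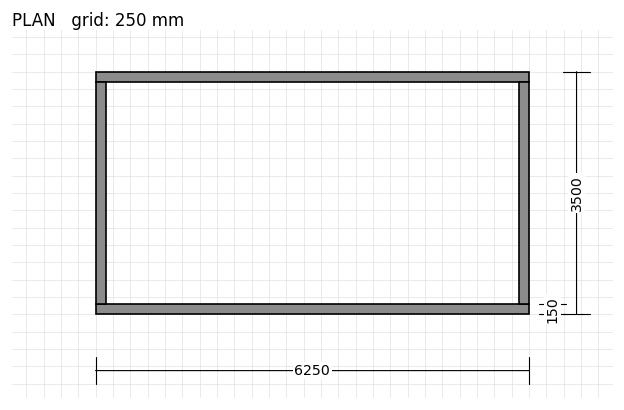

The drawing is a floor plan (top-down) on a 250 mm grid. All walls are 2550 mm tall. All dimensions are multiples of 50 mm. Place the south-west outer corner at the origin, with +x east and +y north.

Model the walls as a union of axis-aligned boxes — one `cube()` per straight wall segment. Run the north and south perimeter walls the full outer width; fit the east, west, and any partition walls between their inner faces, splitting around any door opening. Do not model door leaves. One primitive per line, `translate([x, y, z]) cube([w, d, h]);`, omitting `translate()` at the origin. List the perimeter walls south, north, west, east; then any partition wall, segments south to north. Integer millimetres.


cube([6250, 150, 2550]);
translate([0, 3350, 0]) cube([6250, 150, 2550]);
translate([0, 150, 0]) cube([150, 3200, 2550]);
translate([6100, 150, 0]) cube([150, 3200, 2550]);


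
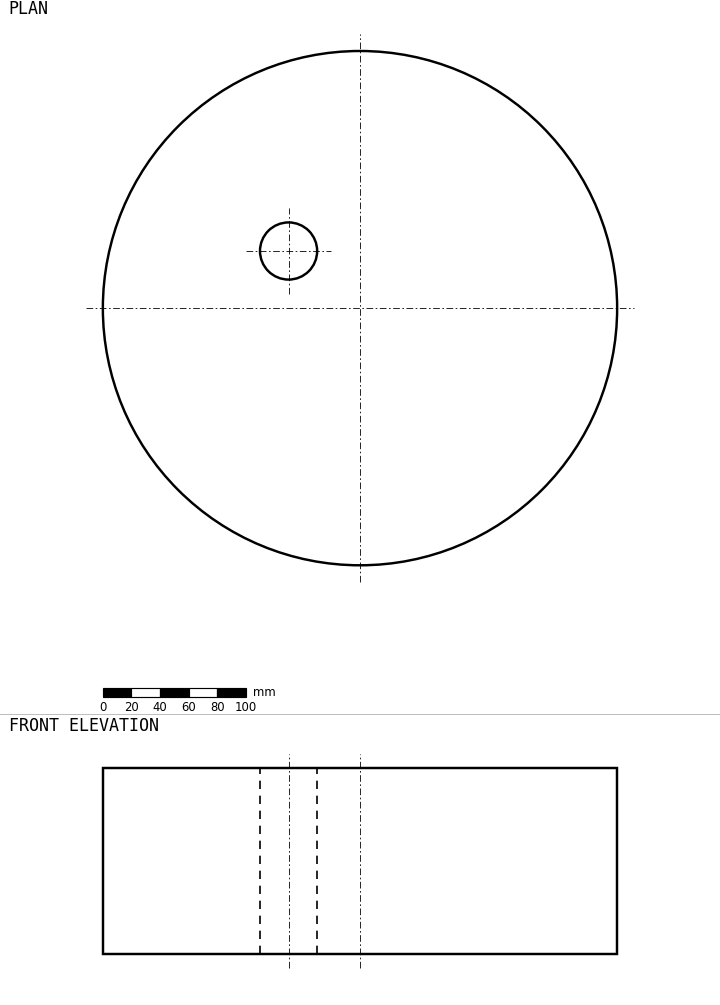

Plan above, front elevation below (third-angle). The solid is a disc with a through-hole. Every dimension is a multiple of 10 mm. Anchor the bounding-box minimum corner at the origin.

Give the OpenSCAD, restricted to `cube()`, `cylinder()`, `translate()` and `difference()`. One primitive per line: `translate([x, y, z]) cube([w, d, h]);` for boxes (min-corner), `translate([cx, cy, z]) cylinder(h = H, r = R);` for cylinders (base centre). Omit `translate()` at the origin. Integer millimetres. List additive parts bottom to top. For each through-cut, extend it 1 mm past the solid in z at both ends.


difference() {
  translate([180, 180, 0]) cylinder(h = 130, r = 180);
  translate([130, 220, -1]) cylinder(h = 132, r = 20);
}


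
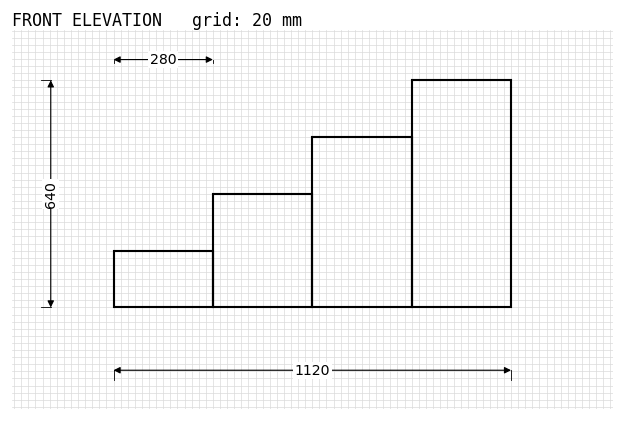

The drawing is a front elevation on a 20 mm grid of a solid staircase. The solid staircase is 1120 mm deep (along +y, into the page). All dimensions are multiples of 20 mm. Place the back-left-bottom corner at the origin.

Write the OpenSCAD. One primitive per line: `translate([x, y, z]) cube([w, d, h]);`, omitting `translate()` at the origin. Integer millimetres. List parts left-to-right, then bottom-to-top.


cube([280, 1120, 160]);
translate([280, 0, 0]) cube([280, 1120, 320]);
translate([560, 0, 0]) cube([280, 1120, 480]);
translate([840, 0, 0]) cube([280, 1120, 640]);


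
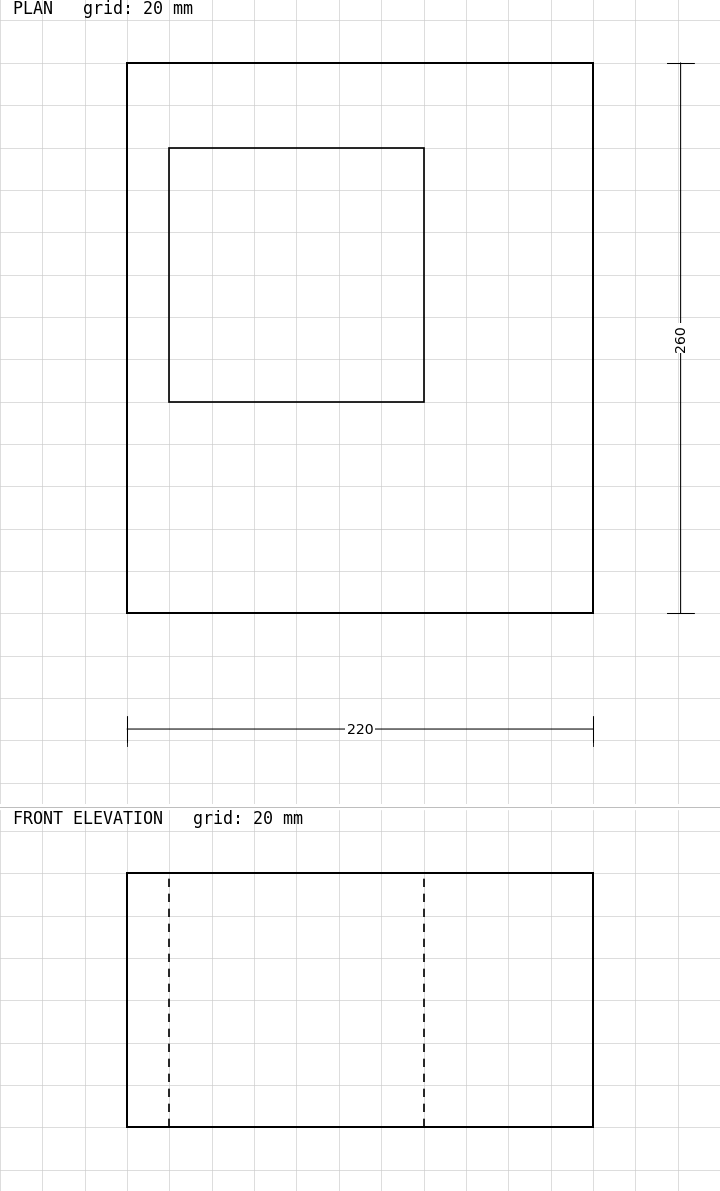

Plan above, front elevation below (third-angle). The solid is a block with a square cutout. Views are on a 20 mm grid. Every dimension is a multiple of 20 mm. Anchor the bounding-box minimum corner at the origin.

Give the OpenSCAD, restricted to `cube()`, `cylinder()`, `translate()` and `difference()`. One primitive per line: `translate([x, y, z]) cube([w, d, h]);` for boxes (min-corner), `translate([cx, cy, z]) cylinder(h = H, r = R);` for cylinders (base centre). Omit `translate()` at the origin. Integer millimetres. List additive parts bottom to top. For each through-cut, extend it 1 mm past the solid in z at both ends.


difference() {
  cube([220, 260, 120]);
  translate([20, 100, -1]) cube([120, 120, 122]);
}
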